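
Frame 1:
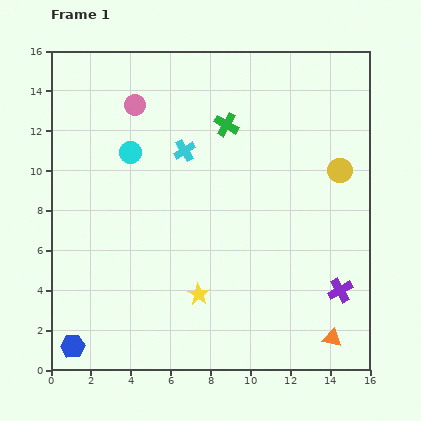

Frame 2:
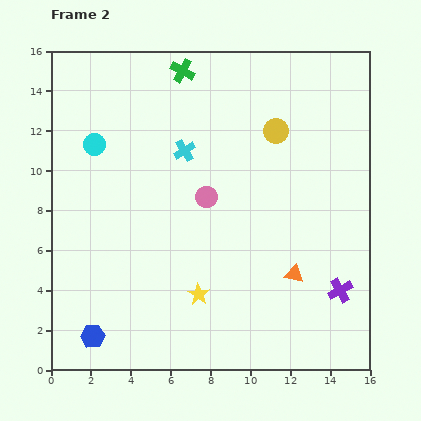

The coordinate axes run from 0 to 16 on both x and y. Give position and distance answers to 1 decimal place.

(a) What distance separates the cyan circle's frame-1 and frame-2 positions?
1.8

The cyan circle moved from (4.0, 10.9) to (2.2, 11.3), a distance of √(1.8² + 0.4²) ≈ 1.8.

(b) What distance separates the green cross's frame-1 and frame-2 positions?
3.5

The green cross moved from (8.8, 12.3) to (6.6, 15.0), a distance of √(2.2² + 2.7²) ≈ 3.5.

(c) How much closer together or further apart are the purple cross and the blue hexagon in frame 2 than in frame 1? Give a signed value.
-1.1

Distance in frame 1: 13.7. Distance in frame 2: 12.6.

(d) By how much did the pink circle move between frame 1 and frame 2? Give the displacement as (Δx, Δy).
(3.6, -4.6)

The pink circle was at (4.2, 13.3) in frame 1 and (7.8, 8.7) in frame 2.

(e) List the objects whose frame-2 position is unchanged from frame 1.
the yellow star, the purple cross, the cyan cross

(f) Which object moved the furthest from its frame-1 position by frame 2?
the pink circle

(moved 5.8; next 3.8)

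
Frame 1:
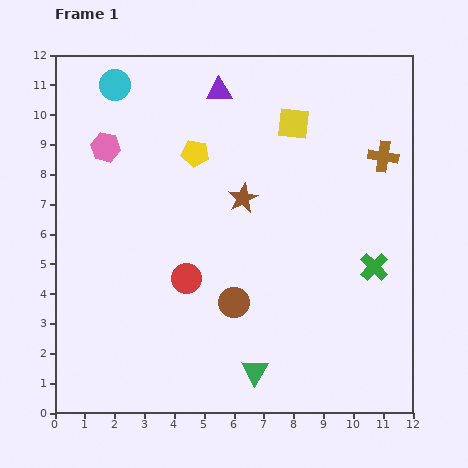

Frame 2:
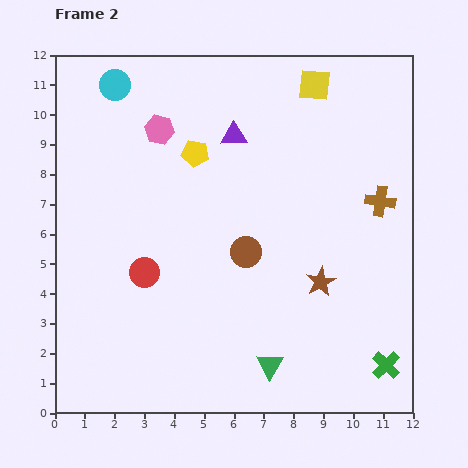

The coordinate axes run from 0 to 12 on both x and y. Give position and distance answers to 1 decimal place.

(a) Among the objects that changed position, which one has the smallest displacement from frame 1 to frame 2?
the green triangle

(moved 0.5)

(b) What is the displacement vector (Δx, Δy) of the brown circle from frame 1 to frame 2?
(0.4, 1.7)

The brown circle was at (6.0, 3.7) in frame 1 and (6.4, 5.4) in frame 2.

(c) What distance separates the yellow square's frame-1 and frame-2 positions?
1.5

The yellow square moved from (8.0, 9.7) to (8.7, 11.0), a distance of √(0.7² + 1.3²) ≈ 1.5.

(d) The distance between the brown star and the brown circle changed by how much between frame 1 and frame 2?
-0.8

Distance in frame 1: 3.5. Distance in frame 2: 2.7.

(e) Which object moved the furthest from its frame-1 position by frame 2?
the brown star

(moved 3.8; next 3.3)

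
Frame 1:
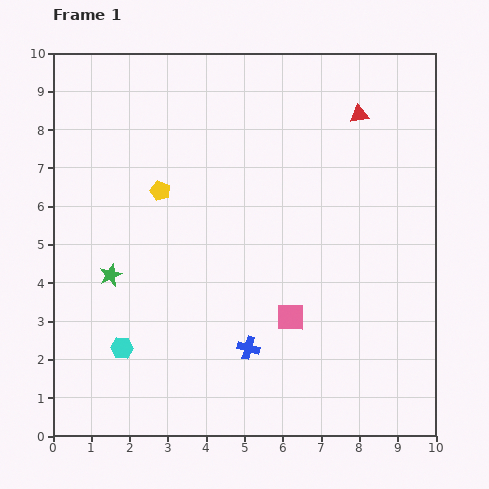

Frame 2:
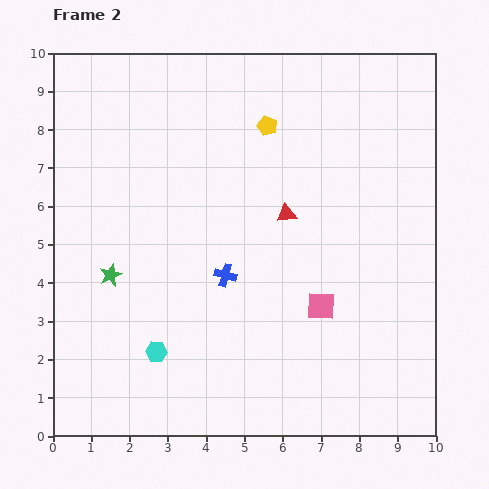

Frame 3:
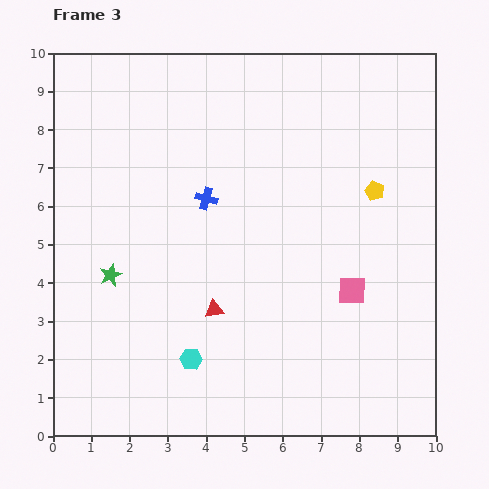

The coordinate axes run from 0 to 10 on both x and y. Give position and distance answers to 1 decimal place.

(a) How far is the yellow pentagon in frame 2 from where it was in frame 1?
3.3

The yellow pentagon moved from (2.8, 6.4) to (5.6, 8.1), a distance of √(2.8² + 1.7²) ≈ 3.3.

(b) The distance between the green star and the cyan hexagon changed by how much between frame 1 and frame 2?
+0.4

Distance in frame 1: 1.9. Distance in frame 2: 2.3.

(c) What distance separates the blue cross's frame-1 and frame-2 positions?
2.0

The blue cross moved from (5.1, 2.3) to (4.5, 4.2), a distance of √(0.6² + 1.9²) ≈ 2.0.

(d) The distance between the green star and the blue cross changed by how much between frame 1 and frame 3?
-0.9

Distance in frame 1: 4.1. Distance in frame 3: 3.2.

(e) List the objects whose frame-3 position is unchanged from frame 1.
the green star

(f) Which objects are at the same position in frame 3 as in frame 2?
the green star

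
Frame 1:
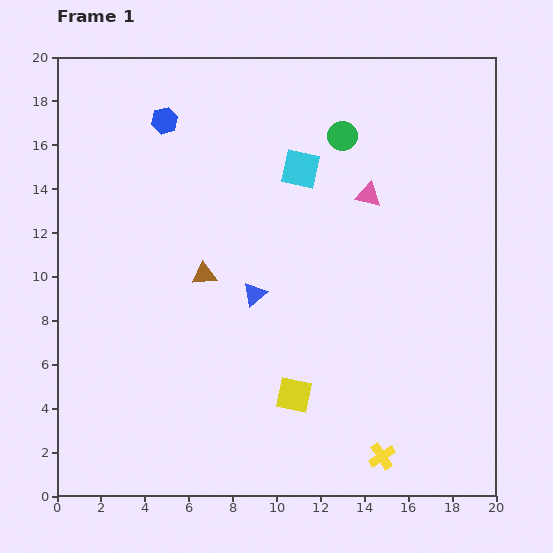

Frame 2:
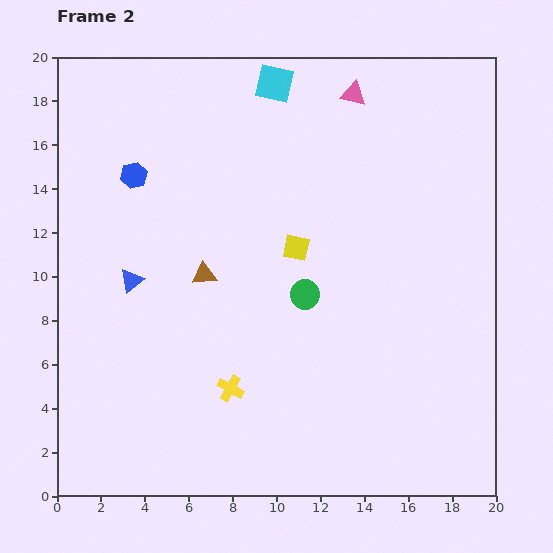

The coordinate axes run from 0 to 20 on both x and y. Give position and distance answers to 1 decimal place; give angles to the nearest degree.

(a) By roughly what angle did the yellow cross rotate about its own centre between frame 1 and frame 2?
27° counter-clockwise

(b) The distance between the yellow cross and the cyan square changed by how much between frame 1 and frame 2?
+0.4

Distance in frame 1: 13.6. Distance in frame 2: 14.0.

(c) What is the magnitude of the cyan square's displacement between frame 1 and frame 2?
4.1

The cyan square moved from (11.1, 14.9) to (9.9, 18.8), a distance of √(1.2² + 3.9²) ≈ 4.1.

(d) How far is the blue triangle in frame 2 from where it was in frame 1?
5.6

The blue triangle moved from (9.0, 9.2) to (3.4, 9.8), a distance of √(5.6² + 0.6²) ≈ 5.6.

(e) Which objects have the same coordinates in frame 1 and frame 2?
the brown triangle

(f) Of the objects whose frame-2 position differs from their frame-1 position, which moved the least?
the blue hexagon

(moved 2.9)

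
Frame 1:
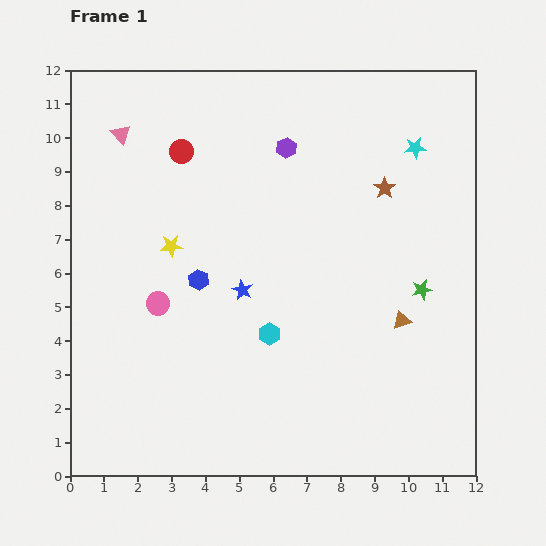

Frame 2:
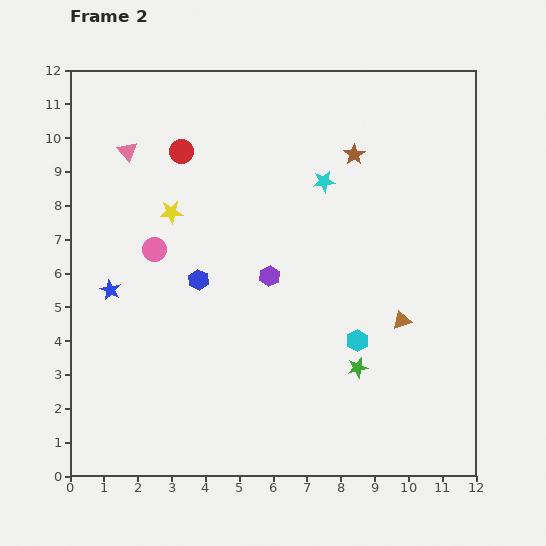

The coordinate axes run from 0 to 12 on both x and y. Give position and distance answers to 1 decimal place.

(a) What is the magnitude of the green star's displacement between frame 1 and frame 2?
3.0

The green star moved from (10.4, 5.5) to (8.5, 3.2), a distance of √(1.9² + 2.3²) ≈ 3.0.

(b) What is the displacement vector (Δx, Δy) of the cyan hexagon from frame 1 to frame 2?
(2.6, -0.2)

The cyan hexagon was at (5.9, 4.2) in frame 1 and (8.5, 4.0) in frame 2.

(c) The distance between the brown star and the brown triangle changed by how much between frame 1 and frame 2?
+1.2

Distance in frame 1: 3.9. Distance in frame 2: 5.1.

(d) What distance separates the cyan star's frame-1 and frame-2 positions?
2.9

The cyan star moved from (10.2, 9.7) to (7.5, 8.7), a distance of √(2.7² + 1.0²) ≈ 2.9.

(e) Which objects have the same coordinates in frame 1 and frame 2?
the blue hexagon, the brown triangle, the red circle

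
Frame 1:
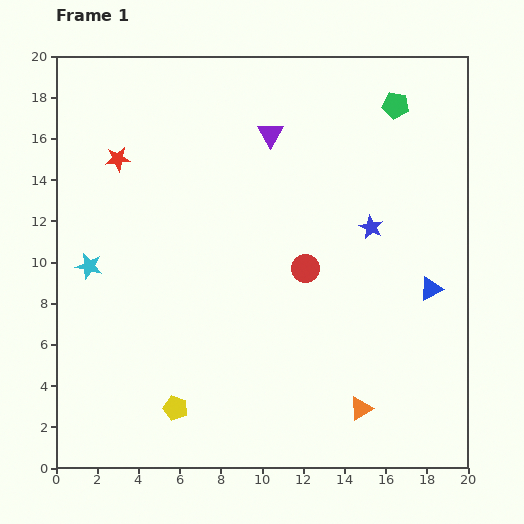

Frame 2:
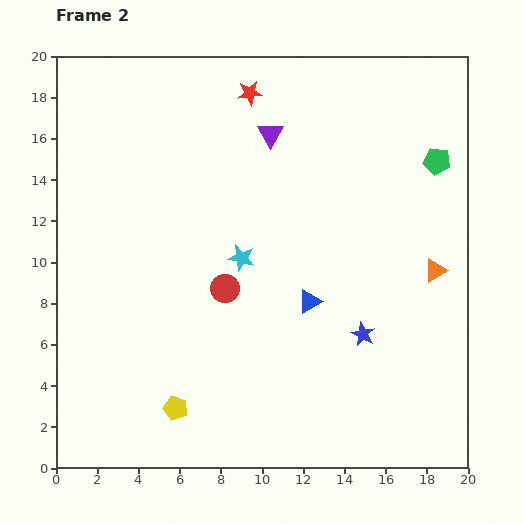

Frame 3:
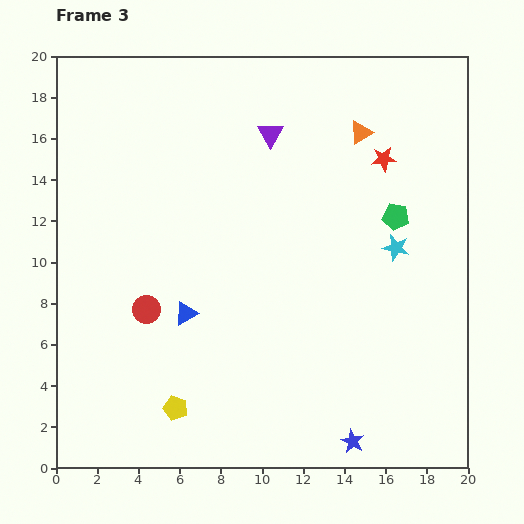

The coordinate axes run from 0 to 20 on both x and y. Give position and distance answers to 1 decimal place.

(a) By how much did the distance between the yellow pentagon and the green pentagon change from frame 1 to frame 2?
-0.7

Distance in frame 1: 18.2. Distance in frame 2: 17.5.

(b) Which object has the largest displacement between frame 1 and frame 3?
the cyan star

(moved 14.9; next 13.4)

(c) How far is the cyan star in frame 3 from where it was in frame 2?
7.5

The cyan star moved from (9.0, 10.2) to (16.5, 10.7), a distance of √(7.5² + 0.5²) ≈ 7.5.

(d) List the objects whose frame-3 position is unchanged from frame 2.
the yellow pentagon, the purple triangle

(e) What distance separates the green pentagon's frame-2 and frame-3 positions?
3.4

The green pentagon moved from (18.5, 14.9) to (16.5, 12.2), a distance of √(2.0² + 2.7²) ≈ 3.4.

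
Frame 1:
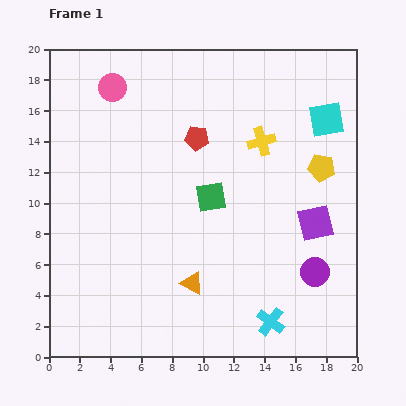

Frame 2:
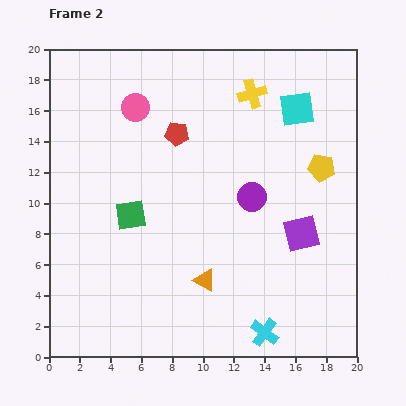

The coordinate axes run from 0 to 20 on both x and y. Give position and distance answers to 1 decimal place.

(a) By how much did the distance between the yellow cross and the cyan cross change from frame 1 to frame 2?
+3.8

Distance in frame 1: 11.7. Distance in frame 2: 15.5.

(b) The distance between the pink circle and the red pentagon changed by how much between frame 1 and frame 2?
-3.2

Distance in frame 1: 6.4. Distance in frame 2: 3.2.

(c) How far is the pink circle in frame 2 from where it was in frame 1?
2.0

The pink circle moved from (4.1, 17.5) to (5.6, 16.2), a distance of √(1.5² + 1.3²) ≈ 2.0.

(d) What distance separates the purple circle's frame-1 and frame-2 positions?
6.4

The purple circle moved from (17.3, 5.5) to (13.2, 10.4), a distance of √(4.1² + 4.9²) ≈ 6.4.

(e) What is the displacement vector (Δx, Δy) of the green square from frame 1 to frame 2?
(-5.2, -1.2)

The green square was at (10.5, 10.4) in frame 1 and (5.3, 9.2) in frame 2.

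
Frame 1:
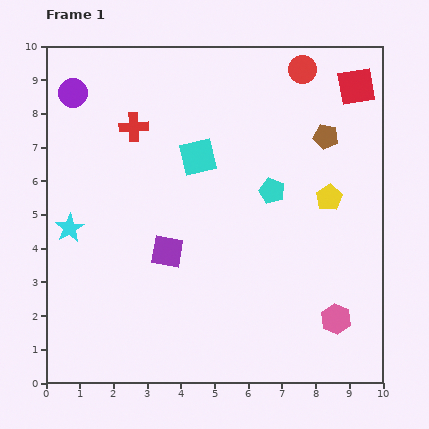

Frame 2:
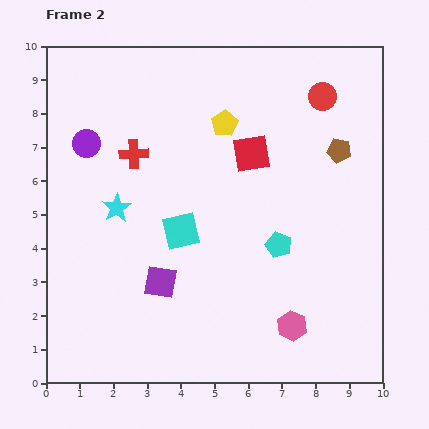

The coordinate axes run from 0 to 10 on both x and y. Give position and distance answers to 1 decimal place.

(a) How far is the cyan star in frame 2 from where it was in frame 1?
1.5

The cyan star moved from (0.7, 4.6) to (2.1, 5.2), a distance of √(1.4² + 0.6²) ≈ 1.5.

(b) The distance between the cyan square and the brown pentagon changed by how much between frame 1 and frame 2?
+1.5

Distance in frame 1: 3.8. Distance in frame 2: 5.3.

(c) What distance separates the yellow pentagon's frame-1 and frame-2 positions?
3.8

The yellow pentagon moved from (8.4, 5.5) to (5.3, 7.7), a distance of √(3.1² + 2.2²) ≈ 3.8.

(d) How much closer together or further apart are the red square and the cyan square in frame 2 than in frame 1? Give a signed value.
-2.0

Distance in frame 1: 5.1. Distance in frame 2: 3.1.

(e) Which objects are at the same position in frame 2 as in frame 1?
none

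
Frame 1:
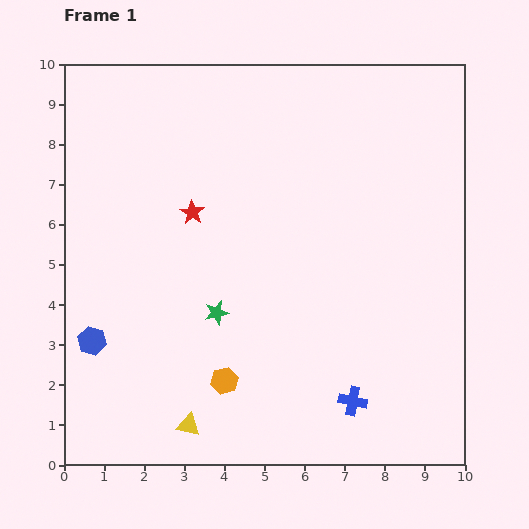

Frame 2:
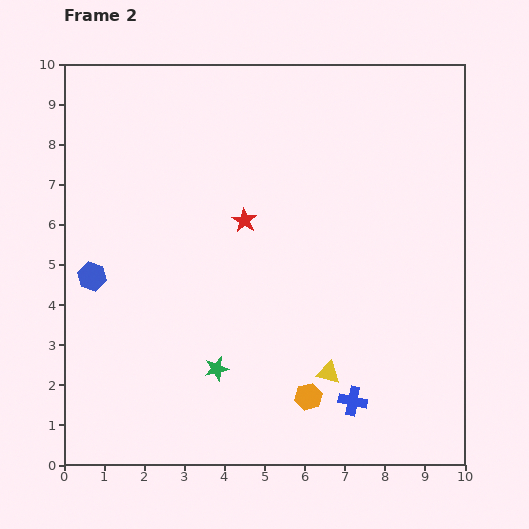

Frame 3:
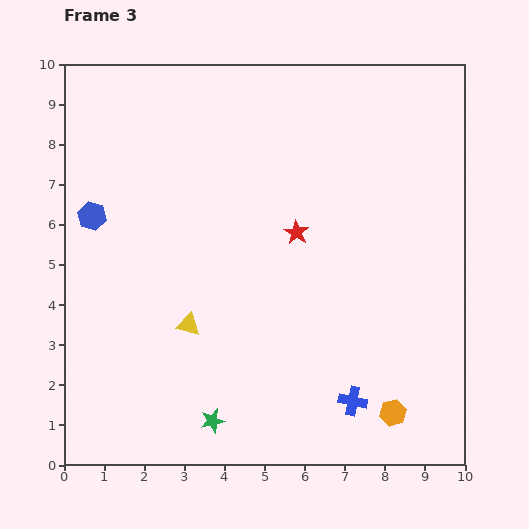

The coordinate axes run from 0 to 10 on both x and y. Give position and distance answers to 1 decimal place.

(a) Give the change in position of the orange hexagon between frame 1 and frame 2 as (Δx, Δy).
(2.1, -0.4)

The orange hexagon was at (4.0, 2.1) in frame 1 and (6.1, 1.7) in frame 2.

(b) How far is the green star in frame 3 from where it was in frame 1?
2.7

The green star moved from (3.8, 3.8) to (3.7, 1.1), a distance of √(0.1² + 2.7²) ≈ 2.7.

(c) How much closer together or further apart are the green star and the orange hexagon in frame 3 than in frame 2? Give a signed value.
+2.1

Distance in frame 2: 2.4. Distance in frame 3: 4.5.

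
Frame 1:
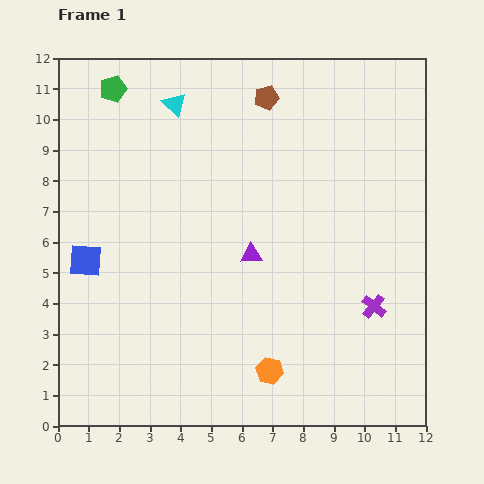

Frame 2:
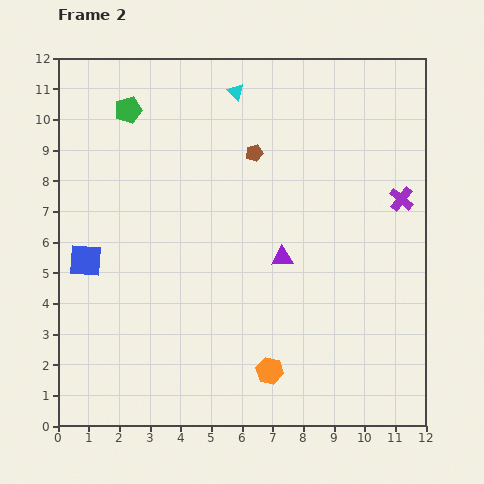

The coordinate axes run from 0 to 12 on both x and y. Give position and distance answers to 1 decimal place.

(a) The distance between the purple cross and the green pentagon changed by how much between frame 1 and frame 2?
-1.7

Distance in frame 1: 11.1. Distance in frame 2: 9.4.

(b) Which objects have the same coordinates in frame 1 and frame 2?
the orange hexagon, the blue square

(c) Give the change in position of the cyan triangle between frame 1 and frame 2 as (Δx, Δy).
(2.0, 0.4)

The cyan triangle was at (3.8, 10.5) in frame 1 and (5.8, 10.9) in frame 2.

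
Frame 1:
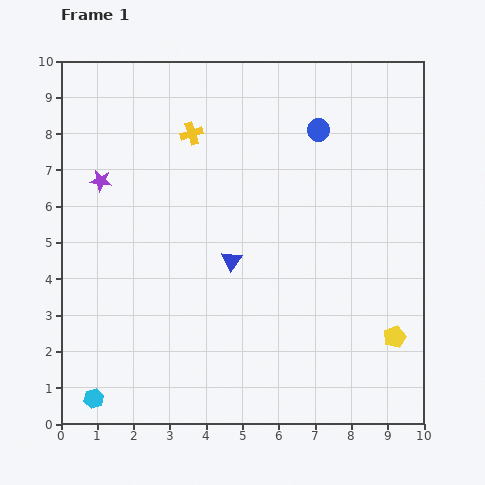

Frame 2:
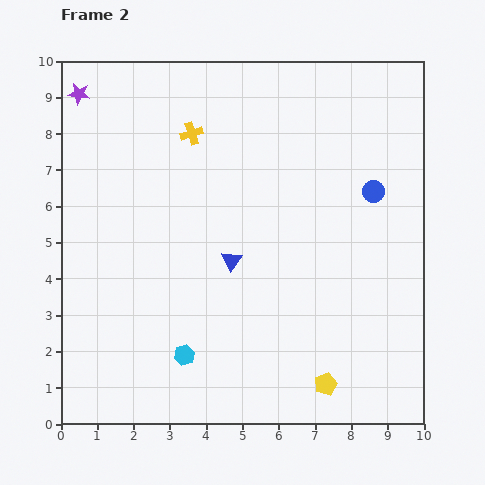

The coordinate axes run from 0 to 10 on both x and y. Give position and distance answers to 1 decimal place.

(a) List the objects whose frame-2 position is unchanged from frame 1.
the yellow cross, the blue triangle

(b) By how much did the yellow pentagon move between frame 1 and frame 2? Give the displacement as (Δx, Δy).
(-1.9, -1.3)

The yellow pentagon was at (9.2, 2.4) in frame 1 and (7.3, 1.1) in frame 2.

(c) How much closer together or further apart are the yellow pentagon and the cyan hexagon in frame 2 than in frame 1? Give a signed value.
-4.5

Distance in frame 1: 8.5. Distance in frame 2: 4.0.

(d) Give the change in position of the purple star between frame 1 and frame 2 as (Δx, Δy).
(-0.6, 2.4)

The purple star was at (1.1, 6.7) in frame 1 and (0.5, 9.1) in frame 2.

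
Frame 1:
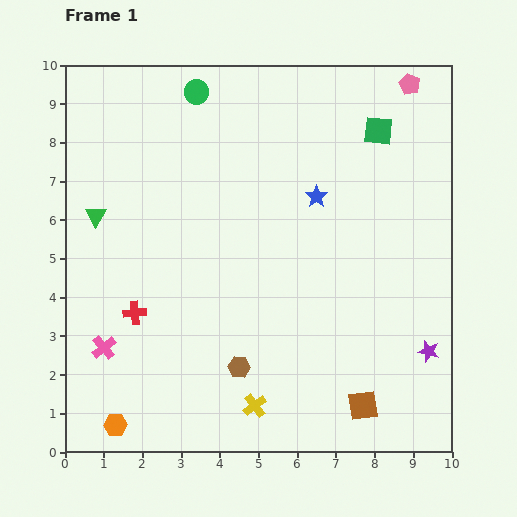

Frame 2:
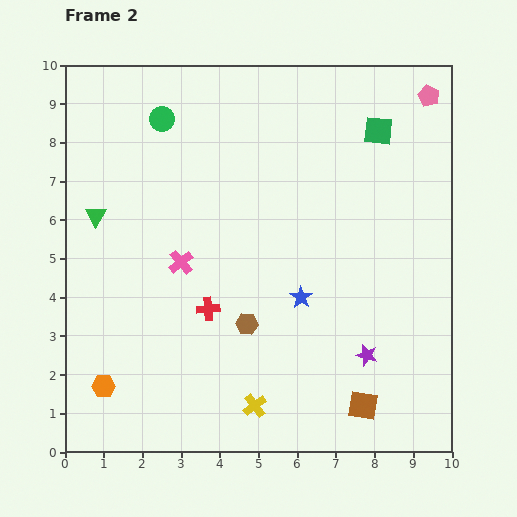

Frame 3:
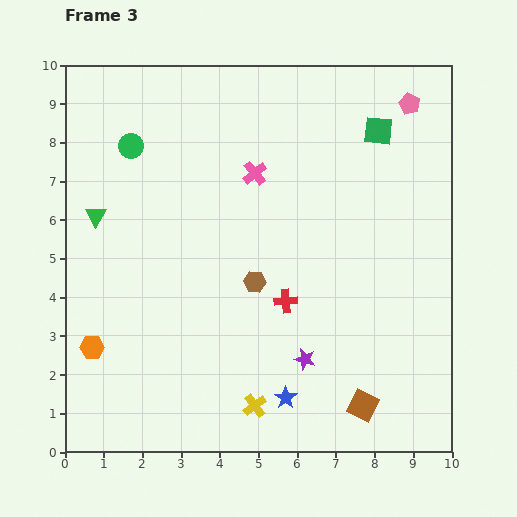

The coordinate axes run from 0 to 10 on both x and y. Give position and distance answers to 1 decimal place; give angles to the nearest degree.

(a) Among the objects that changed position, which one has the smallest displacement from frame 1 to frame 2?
the pink pentagon

(moved 0.6)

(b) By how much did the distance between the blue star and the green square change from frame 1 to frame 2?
+2.4

Distance in frame 1: 2.3. Distance in frame 2: 4.7.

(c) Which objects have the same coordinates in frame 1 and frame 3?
the yellow cross, the green square, the green triangle, the brown square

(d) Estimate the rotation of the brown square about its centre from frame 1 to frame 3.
33° clockwise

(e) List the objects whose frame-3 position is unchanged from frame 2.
the yellow cross, the green square, the green triangle, the brown square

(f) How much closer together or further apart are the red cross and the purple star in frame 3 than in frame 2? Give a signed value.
-2.7

Distance in frame 2: 4.3. Distance in frame 3: 1.6.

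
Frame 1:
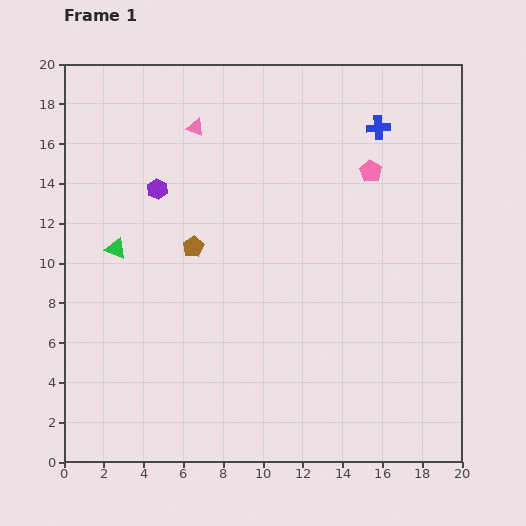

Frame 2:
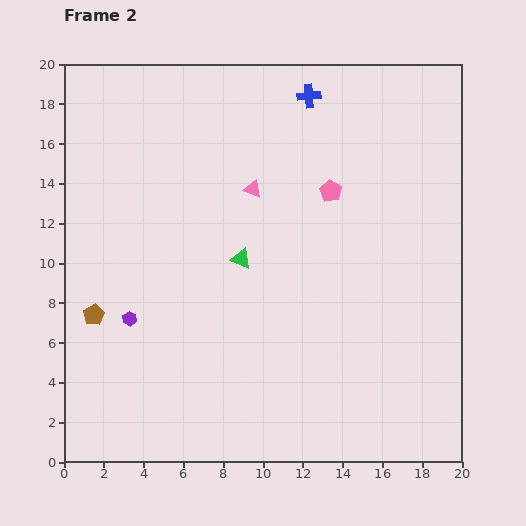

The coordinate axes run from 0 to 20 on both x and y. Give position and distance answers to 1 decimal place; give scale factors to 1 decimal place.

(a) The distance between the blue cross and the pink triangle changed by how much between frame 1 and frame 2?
-3.7

Distance in frame 1: 9.2. Distance in frame 2: 5.5.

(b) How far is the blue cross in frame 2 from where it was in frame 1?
3.8

The blue cross moved from (15.8, 16.8) to (12.3, 18.4), a distance of √(3.5² + 1.6²) ≈ 3.8.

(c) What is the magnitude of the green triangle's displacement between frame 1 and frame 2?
6.3

The green triangle moved from (2.6, 10.7) to (8.9, 10.2), a distance of √(6.3² + 0.5²) ≈ 6.3.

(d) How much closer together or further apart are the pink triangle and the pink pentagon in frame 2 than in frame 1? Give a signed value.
-5.2

Distance in frame 1: 9.1. Distance in frame 2: 3.9.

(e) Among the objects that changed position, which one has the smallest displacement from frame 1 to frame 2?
the pink pentagon

(moved 2.2)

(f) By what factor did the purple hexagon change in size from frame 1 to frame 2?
0.7×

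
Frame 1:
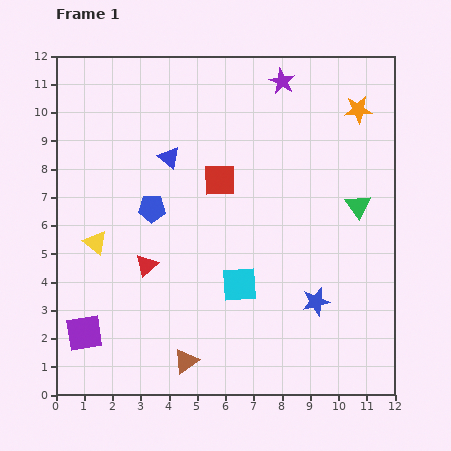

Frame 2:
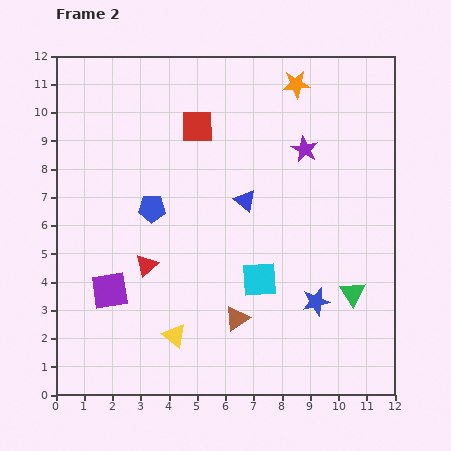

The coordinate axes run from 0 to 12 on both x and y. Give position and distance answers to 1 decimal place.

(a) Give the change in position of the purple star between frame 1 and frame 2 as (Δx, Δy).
(0.8, -2.4)

The purple star was at (8.0, 11.1) in frame 1 and (8.8, 8.7) in frame 2.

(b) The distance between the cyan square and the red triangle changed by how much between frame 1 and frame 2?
+0.6

Distance in frame 1: 3.4. Distance in frame 2: 4.0.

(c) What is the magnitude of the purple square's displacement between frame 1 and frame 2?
1.7

The purple square moved from (1.0, 2.2) to (1.9, 3.7), a distance of √(0.9² + 1.5²) ≈ 1.7.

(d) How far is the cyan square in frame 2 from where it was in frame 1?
0.7

The cyan square moved from (6.5, 3.9) to (7.2, 4.1), a distance of √(0.7² + 0.2²) ≈ 0.7.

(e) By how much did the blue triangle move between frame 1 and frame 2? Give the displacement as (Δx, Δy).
(2.7, -1.5)

The blue triangle was at (4.0, 8.4) in frame 1 and (6.7, 6.9) in frame 2.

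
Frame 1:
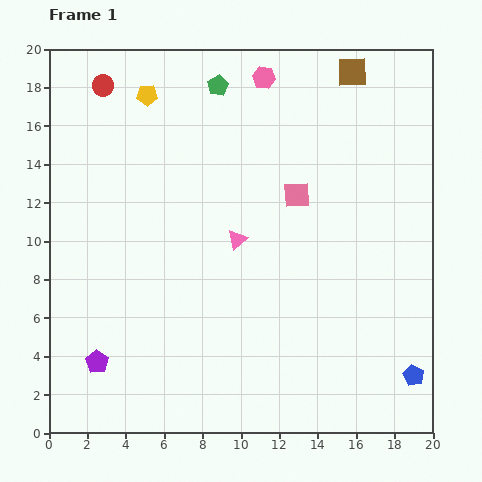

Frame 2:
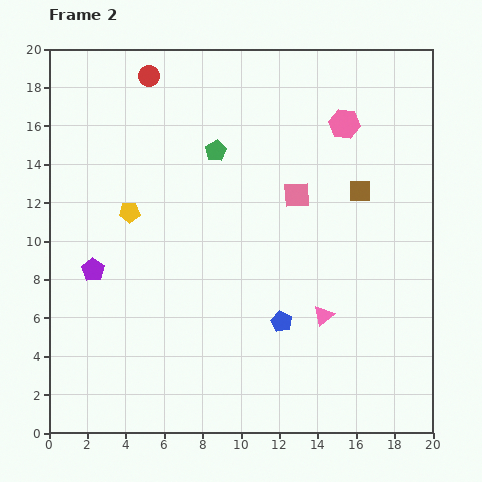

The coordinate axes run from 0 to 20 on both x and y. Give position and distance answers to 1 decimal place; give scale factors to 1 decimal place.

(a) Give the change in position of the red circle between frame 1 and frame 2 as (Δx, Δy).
(2.4, 0.5)

The red circle was at (2.8, 18.1) in frame 1 and (5.2, 18.6) in frame 2.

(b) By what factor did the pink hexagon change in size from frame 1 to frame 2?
1.3×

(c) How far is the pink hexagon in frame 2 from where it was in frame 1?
4.8

The pink hexagon moved from (11.2, 18.5) to (15.4, 16.1), a distance of √(4.2² + 2.4²) ≈ 4.8.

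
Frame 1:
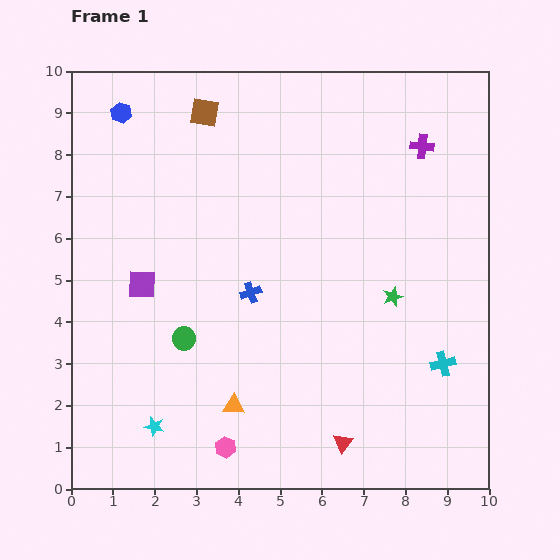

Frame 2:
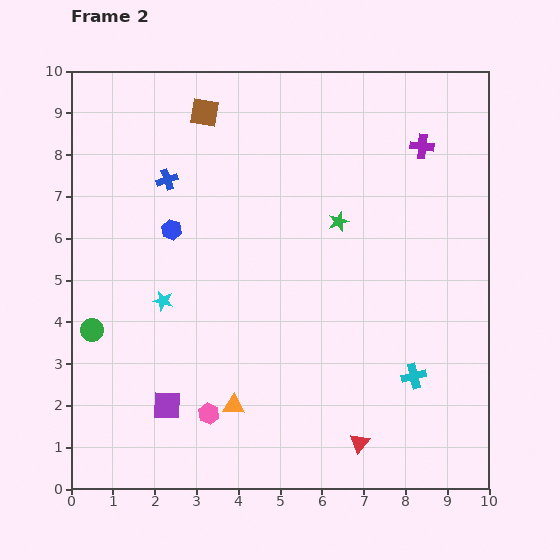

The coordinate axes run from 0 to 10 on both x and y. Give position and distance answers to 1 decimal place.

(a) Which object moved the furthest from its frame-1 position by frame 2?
the blue cross

(moved 3.4; next 3.0)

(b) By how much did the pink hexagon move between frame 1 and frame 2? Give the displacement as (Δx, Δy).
(-0.4, 0.8)

The pink hexagon was at (3.7, 1.0) in frame 1 and (3.3, 1.8) in frame 2.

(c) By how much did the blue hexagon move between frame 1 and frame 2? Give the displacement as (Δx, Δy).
(1.2, -2.8)

The blue hexagon was at (1.2, 9.0) in frame 1 and (2.4, 6.2) in frame 2.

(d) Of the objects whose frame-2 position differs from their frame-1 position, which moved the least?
the red triangle

(moved 0.4)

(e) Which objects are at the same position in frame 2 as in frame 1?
the orange triangle, the purple cross, the brown square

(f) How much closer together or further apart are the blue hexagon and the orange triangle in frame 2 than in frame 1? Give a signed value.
-3.0

Distance in frame 1: 7.5. Distance in frame 2: 4.5.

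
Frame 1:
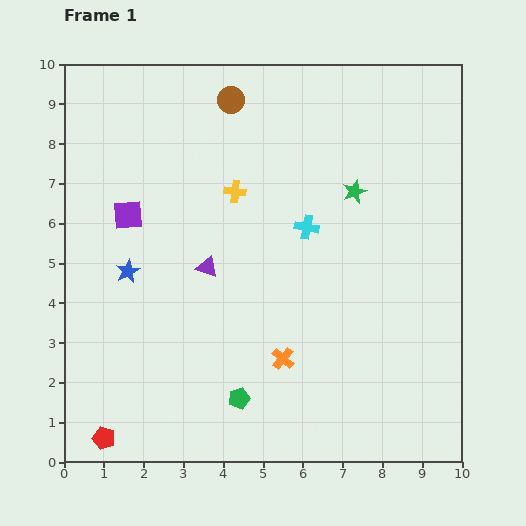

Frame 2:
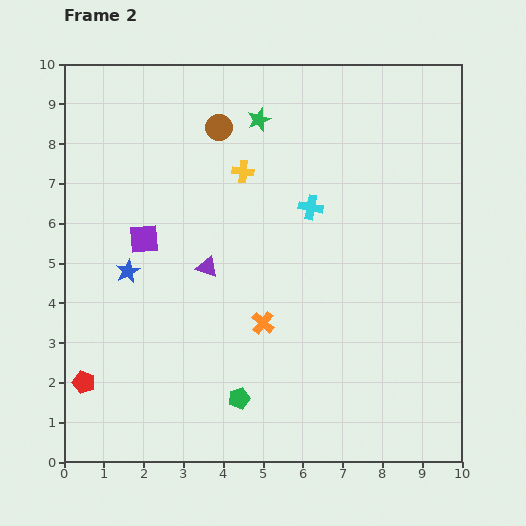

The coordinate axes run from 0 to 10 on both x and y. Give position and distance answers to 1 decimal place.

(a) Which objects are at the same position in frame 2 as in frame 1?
the purple triangle, the green pentagon, the blue star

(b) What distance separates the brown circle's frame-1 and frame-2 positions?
0.8

The brown circle moved from (4.2, 9.1) to (3.9, 8.4), a distance of √(0.3² + 0.7²) ≈ 0.8.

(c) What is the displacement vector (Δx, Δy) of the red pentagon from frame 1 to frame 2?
(-0.5, 1.4)

The red pentagon was at (1.0, 0.6) in frame 1 and (0.5, 2.0) in frame 2.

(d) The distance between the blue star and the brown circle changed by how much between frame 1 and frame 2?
-0.7

Distance in frame 1: 5.0. Distance in frame 2: 4.3.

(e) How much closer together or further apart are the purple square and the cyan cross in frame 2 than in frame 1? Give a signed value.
-0.2

Distance in frame 1: 4.5. Distance in frame 2: 4.3.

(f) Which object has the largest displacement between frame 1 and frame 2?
the green star

(moved 3.0; next 1.5)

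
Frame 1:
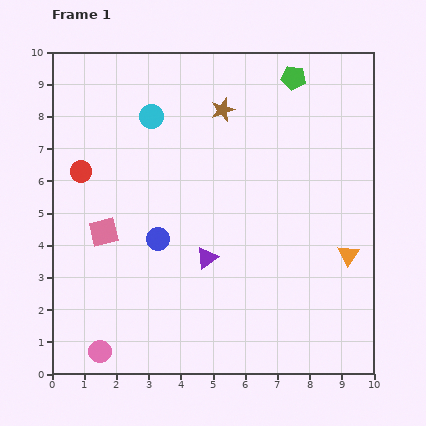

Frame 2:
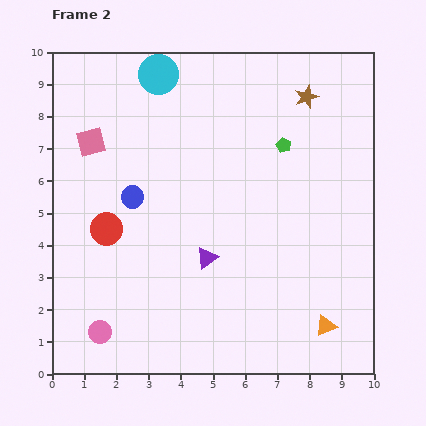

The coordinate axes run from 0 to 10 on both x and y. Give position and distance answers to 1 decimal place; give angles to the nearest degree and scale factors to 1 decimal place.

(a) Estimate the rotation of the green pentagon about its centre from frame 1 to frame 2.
16° clockwise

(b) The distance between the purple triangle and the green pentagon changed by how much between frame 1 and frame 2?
-2.0

Distance in frame 1: 6.2. Distance in frame 2: 4.2.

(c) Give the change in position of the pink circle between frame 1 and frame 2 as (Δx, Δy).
(0.0, 0.6)

The pink circle was at (1.5, 0.7) in frame 1 and (1.5, 1.3) in frame 2.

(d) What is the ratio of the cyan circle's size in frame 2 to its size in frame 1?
1.7×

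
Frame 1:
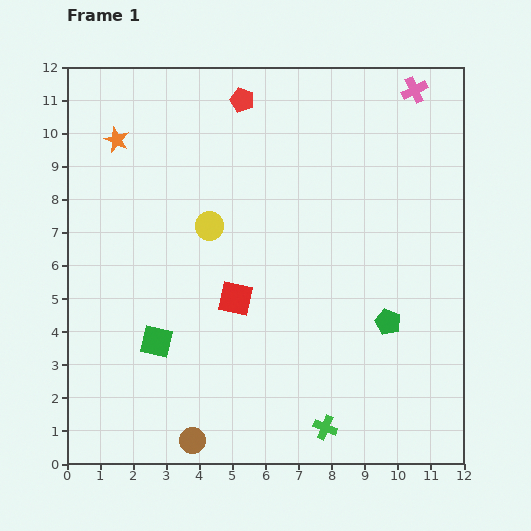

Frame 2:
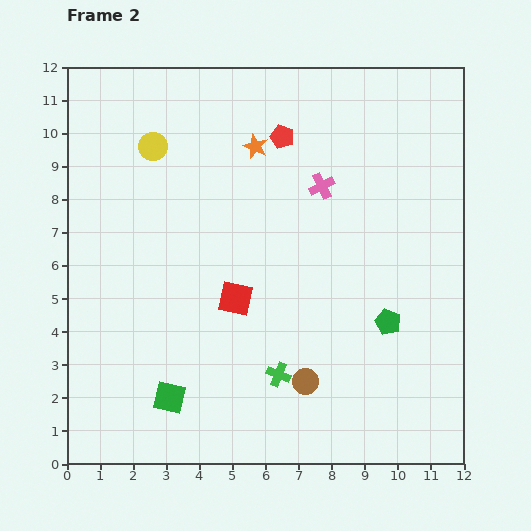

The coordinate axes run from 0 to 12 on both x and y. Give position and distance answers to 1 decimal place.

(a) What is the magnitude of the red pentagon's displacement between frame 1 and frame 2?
1.6

The red pentagon moved from (5.3, 11.0) to (6.5, 9.9), a distance of √(1.2² + 1.1²) ≈ 1.6.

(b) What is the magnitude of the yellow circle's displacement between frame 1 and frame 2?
2.9

The yellow circle moved from (4.3, 7.2) to (2.6, 9.6), a distance of √(1.7² + 2.4²) ≈ 2.9.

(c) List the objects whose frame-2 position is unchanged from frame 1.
the red square, the green pentagon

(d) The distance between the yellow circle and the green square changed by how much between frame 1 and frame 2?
+3.8

Distance in frame 1: 3.8. Distance in frame 2: 7.6.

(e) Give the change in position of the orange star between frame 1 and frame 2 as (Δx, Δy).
(4.2, -0.2)

The orange star was at (1.5, 9.8) in frame 1 and (5.7, 9.6) in frame 2.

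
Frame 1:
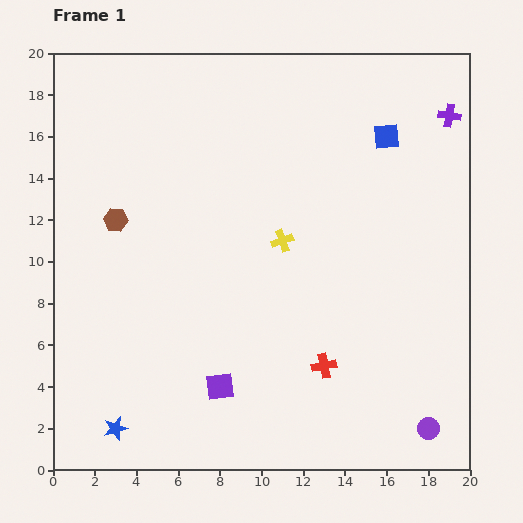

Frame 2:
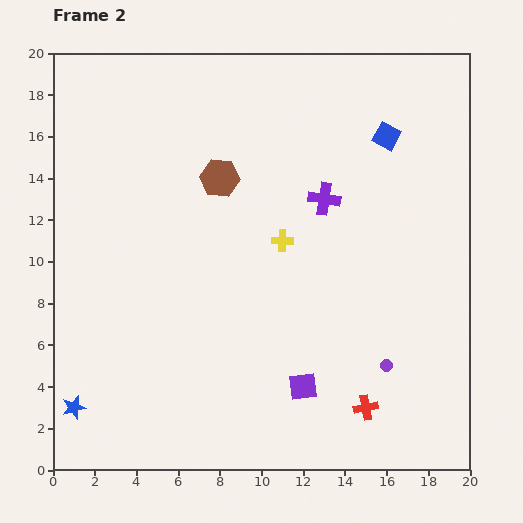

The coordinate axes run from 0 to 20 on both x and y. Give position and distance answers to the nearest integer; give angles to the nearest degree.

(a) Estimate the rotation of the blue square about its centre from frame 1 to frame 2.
34° clockwise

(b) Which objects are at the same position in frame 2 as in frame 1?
the blue square, the yellow cross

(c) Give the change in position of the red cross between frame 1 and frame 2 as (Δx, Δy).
(2, -2)

The red cross was at (13, 5) in frame 1 and (15, 3) in frame 2.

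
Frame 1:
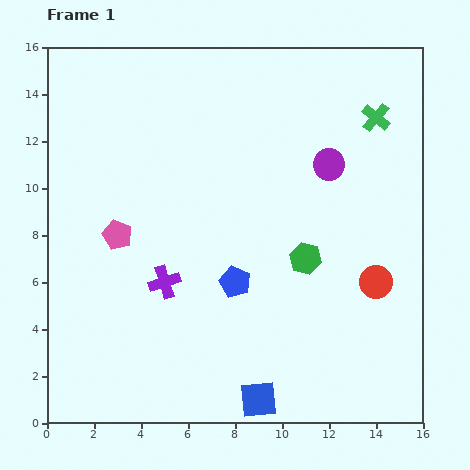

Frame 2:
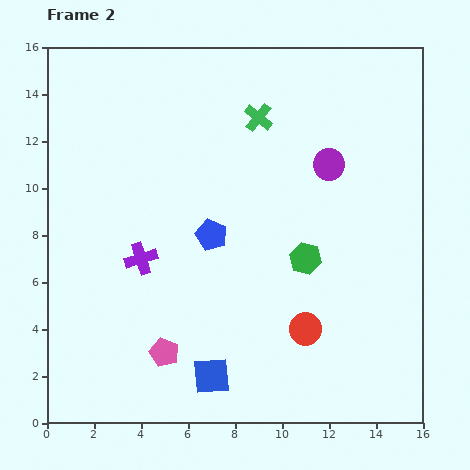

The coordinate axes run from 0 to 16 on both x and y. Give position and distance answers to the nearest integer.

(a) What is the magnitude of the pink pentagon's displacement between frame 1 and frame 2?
5

The pink pentagon moved from (3, 8) to (5, 3), a distance of √(2² + 5²) ≈ 5.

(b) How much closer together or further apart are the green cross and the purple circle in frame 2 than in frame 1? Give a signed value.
+1

Distance in frame 1: 3. Distance in frame 2: 4.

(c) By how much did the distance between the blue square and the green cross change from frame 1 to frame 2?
-2

Distance in frame 1: 13. Distance in frame 2: 11.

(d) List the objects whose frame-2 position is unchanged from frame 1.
the purple circle, the green hexagon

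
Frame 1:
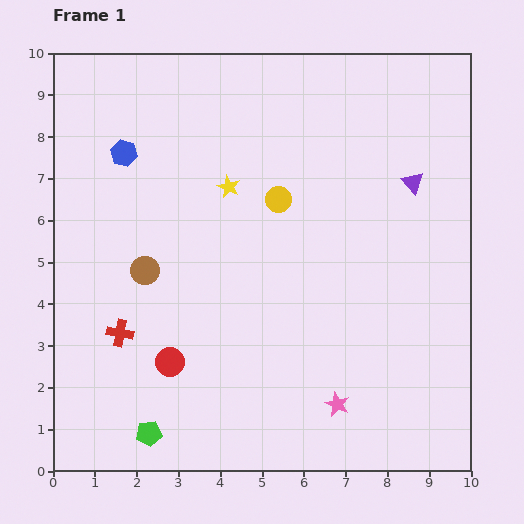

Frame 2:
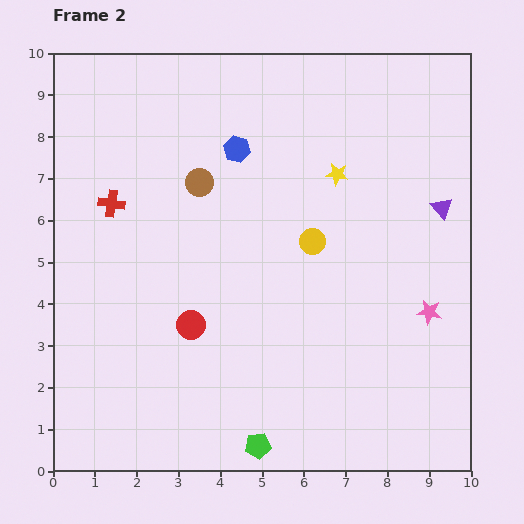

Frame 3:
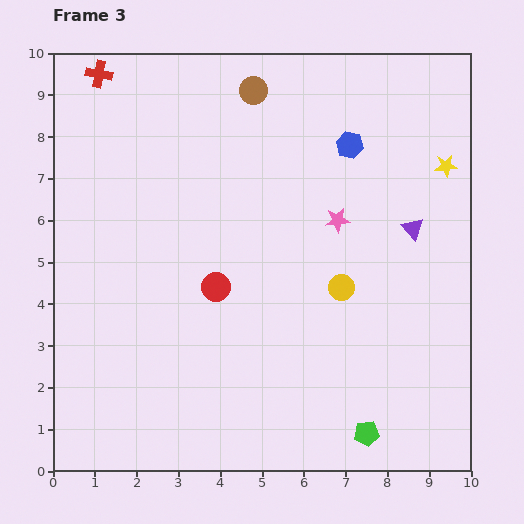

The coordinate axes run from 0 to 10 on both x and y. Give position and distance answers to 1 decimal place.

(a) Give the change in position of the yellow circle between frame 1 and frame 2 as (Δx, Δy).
(0.8, -1.0)

The yellow circle was at (5.4, 6.5) in frame 1 and (6.2, 5.5) in frame 2.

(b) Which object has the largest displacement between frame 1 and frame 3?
the red cross

(moved 6.2; next 5.4)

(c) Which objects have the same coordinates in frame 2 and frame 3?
none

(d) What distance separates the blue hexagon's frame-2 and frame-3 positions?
2.7

The blue hexagon moved from (4.4, 7.7) to (7.1, 7.8), a distance of √(2.7² + 0.1²) ≈ 2.7.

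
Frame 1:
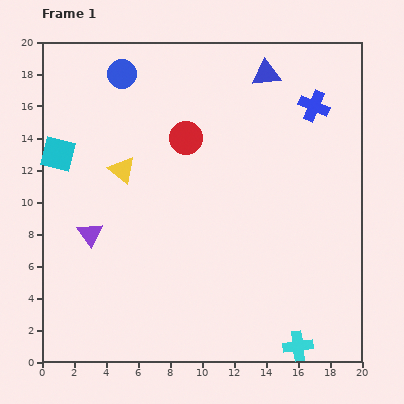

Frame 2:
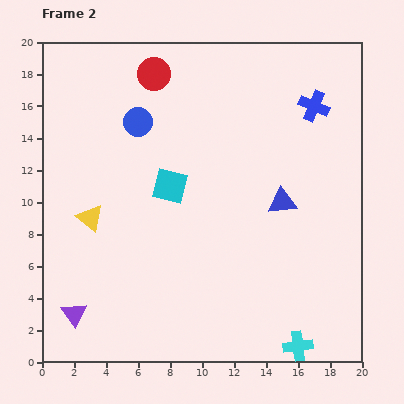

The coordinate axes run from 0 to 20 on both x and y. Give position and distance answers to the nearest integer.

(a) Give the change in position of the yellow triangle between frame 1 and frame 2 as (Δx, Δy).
(-2, -3)

The yellow triangle was at (5, 12) in frame 1 and (3, 9) in frame 2.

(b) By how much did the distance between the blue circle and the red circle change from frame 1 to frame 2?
-3

Distance in frame 1: 6. Distance in frame 2: 3.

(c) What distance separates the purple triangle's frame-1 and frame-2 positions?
5

The purple triangle moved from (3, 8) to (2, 3), a distance of √(1² + 5²) ≈ 5.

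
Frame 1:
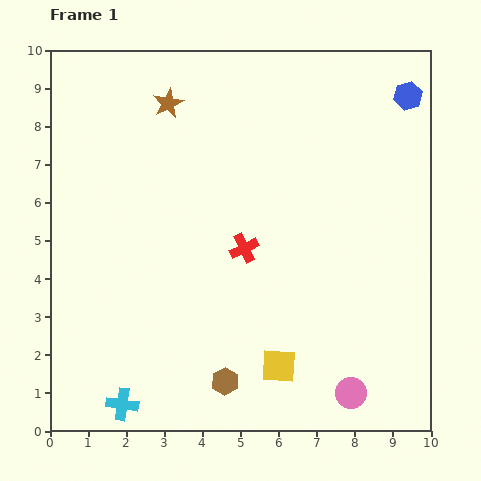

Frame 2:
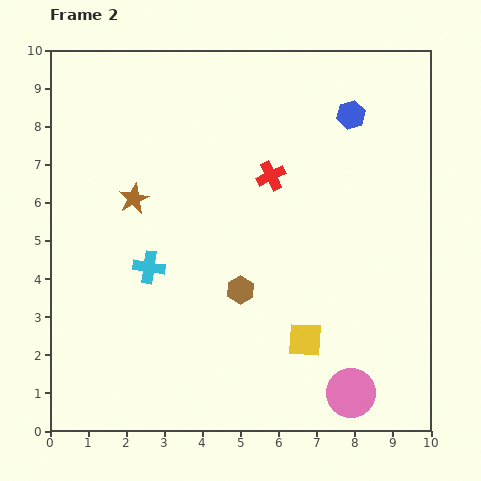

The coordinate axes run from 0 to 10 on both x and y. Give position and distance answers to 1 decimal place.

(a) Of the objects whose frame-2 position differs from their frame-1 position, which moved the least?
the yellow square

(moved 1.0)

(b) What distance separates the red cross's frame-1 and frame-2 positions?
2.0

The red cross moved from (5.1, 4.8) to (5.8, 6.7), a distance of √(0.7² + 1.9²) ≈ 2.0.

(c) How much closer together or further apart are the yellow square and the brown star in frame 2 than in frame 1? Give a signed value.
-1.7

Distance in frame 1: 7.5. Distance in frame 2: 5.8.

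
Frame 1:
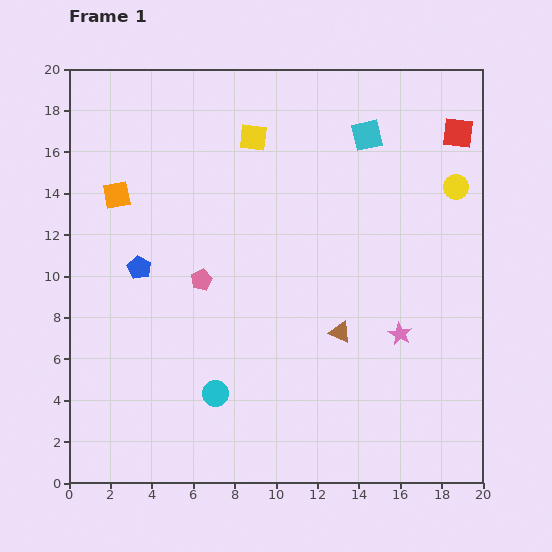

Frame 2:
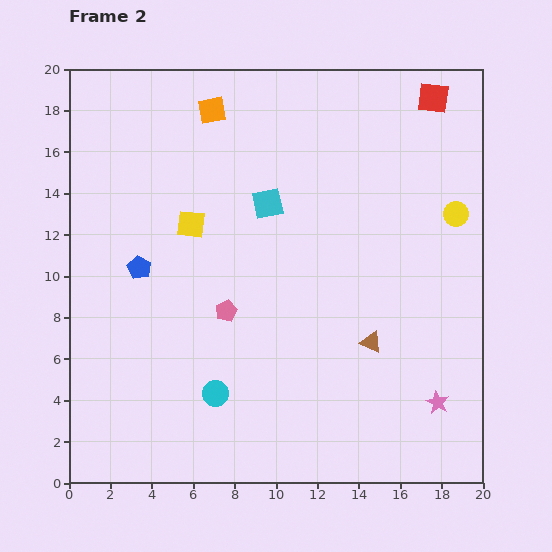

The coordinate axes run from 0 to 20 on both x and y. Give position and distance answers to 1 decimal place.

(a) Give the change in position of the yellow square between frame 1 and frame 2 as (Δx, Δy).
(-3.0, -4.2)

The yellow square was at (8.9, 16.7) in frame 1 and (5.9, 12.5) in frame 2.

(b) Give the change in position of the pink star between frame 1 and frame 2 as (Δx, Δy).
(1.8, -3.3)

The pink star was at (16.0, 7.2) in frame 1 and (17.8, 3.9) in frame 2.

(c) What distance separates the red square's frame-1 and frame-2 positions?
2.1

The red square moved from (18.8, 16.9) to (17.6, 18.6), a distance of √(1.2² + 1.7²) ≈ 2.1.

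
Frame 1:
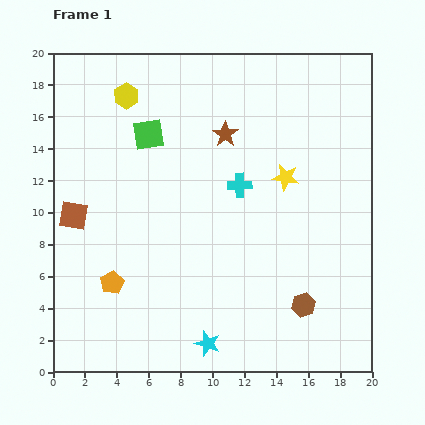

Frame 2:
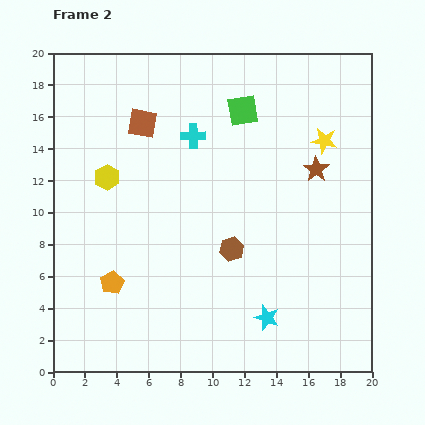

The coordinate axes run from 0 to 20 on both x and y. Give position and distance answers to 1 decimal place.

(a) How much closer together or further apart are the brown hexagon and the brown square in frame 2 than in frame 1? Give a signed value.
-5.8

Distance in frame 1: 15.5. Distance in frame 2: 9.7.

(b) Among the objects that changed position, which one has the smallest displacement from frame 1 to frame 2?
the yellow star

(moved 3.3)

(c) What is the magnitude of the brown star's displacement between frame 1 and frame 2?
6.1

The brown star moved from (10.8, 14.9) to (16.5, 12.7), a distance of √(5.7² + 2.2²) ≈ 6.1.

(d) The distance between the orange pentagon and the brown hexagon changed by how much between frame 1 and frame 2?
-4.3

Distance in frame 1: 12.1. Distance in frame 2: 7.8.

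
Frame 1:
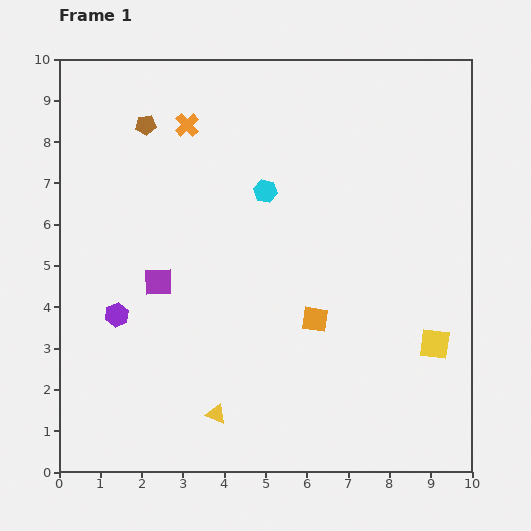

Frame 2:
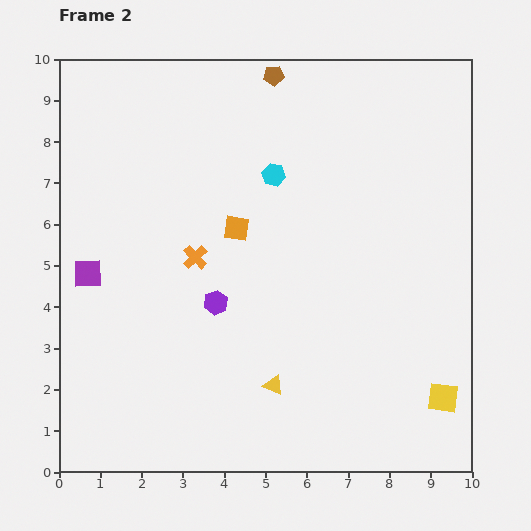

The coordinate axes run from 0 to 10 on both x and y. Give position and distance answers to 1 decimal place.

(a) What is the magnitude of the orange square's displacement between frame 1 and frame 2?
2.9

The orange square moved from (6.2, 3.7) to (4.3, 5.9), a distance of √(1.9² + 2.2²) ≈ 2.9.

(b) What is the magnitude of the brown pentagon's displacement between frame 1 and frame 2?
3.3

The brown pentagon moved from (2.1, 8.4) to (5.2, 9.6), a distance of √(3.1² + 1.2²) ≈ 3.3.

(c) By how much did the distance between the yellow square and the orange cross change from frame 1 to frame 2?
-1.1

Distance in frame 1: 8.0. Distance in frame 2: 6.9.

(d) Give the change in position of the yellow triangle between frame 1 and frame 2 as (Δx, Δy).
(1.4, 0.7)

The yellow triangle was at (3.8, 1.4) in frame 1 and (5.2, 2.1) in frame 2.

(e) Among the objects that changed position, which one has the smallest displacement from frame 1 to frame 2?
the cyan hexagon

(moved 0.4)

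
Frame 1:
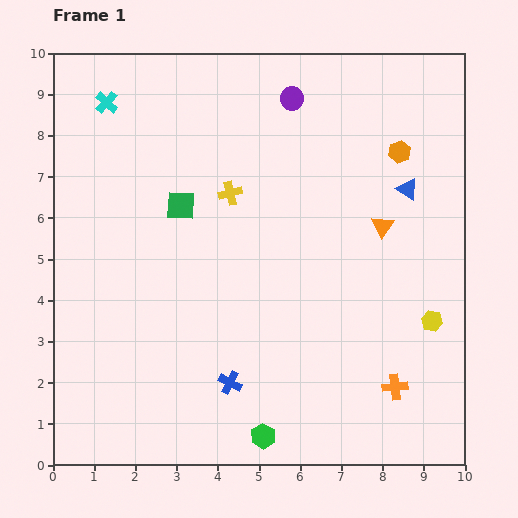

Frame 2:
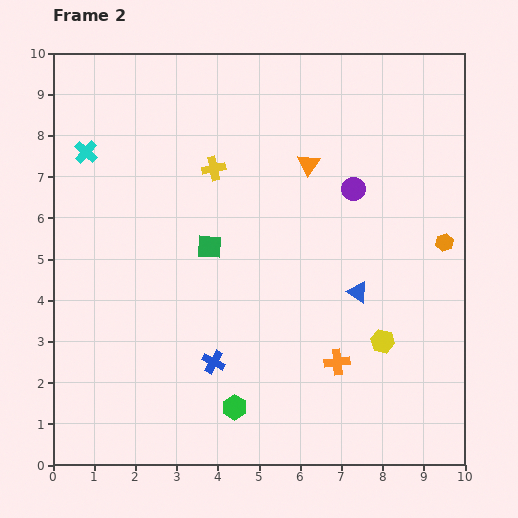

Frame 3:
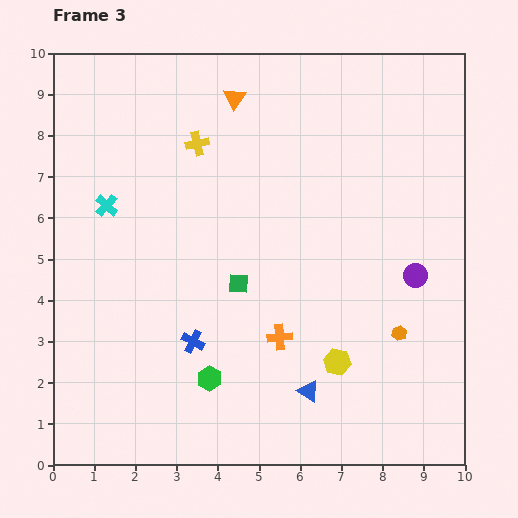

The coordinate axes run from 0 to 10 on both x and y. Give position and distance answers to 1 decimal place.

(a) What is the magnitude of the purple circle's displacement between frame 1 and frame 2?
2.7

The purple circle moved from (5.8, 8.9) to (7.3, 6.7), a distance of √(1.5² + 2.2²) ≈ 2.7.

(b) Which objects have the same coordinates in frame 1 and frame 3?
none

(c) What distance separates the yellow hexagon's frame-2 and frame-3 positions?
1.2

The yellow hexagon moved from (8.0, 3.0) to (6.9, 2.5), a distance of √(1.1² + 0.5²) ≈ 1.2.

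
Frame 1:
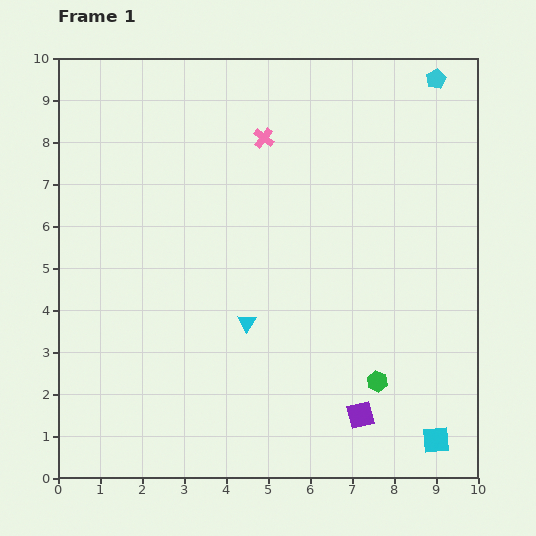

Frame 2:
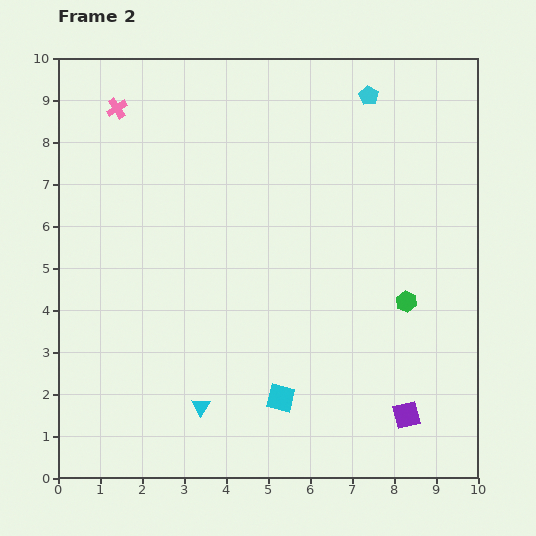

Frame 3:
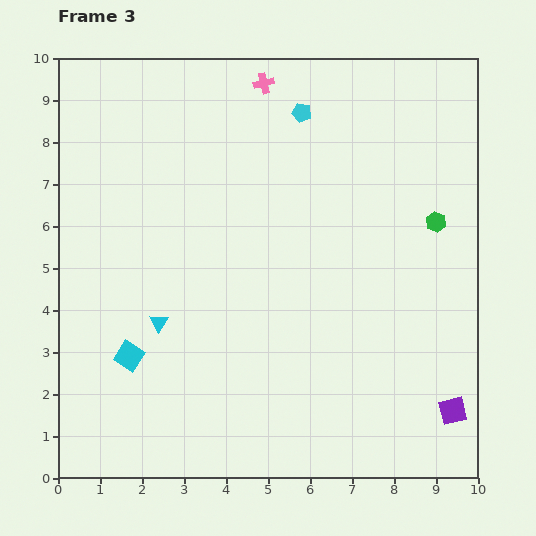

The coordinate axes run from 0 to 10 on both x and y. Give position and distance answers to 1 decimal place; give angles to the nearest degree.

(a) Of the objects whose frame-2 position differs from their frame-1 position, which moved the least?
the purple square

(moved 1.1)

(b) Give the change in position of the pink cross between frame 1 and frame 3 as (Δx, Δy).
(0.0, 1.3)

The pink cross was at (4.9, 8.1) in frame 1 and (4.9, 9.4) in frame 3.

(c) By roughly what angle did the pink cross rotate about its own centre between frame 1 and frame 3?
37° clockwise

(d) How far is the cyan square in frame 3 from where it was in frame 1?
7.6

The cyan square moved from (9.0, 0.9) to (1.7, 2.9), a distance of √(7.3² + 2.0²) ≈ 7.6.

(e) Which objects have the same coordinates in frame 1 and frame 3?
none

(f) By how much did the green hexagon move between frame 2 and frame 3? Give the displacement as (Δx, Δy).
(0.7, 1.9)

The green hexagon was at (8.3, 4.2) in frame 2 and (9.0, 6.1) in frame 3.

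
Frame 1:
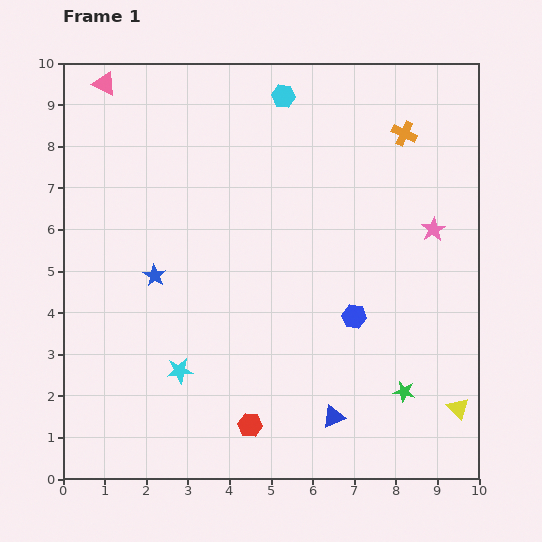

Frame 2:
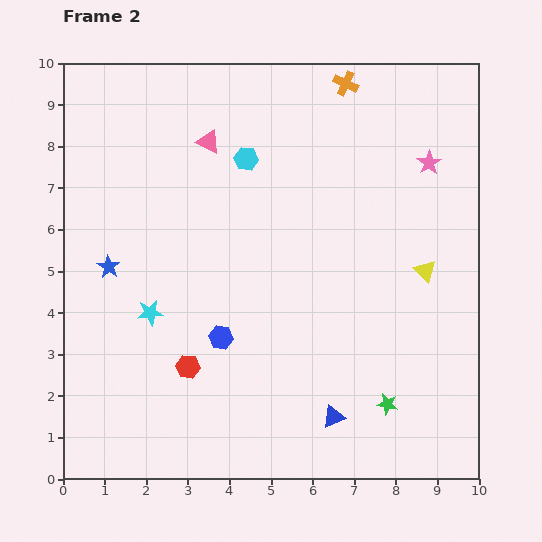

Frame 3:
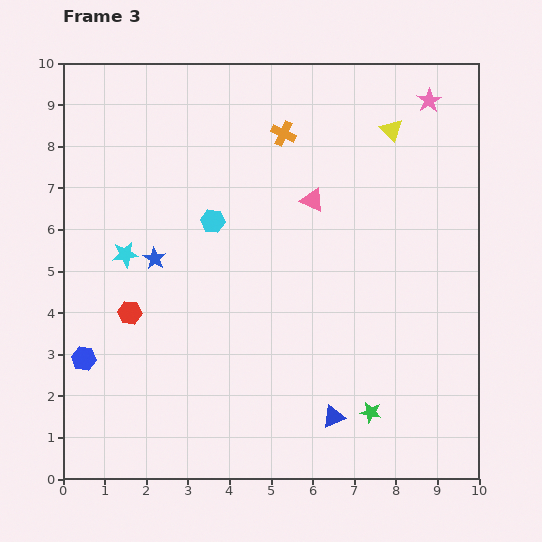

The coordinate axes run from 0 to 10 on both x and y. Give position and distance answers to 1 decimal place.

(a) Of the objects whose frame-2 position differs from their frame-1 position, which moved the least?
the green star

(moved 0.5)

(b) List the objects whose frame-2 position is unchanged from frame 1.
the blue triangle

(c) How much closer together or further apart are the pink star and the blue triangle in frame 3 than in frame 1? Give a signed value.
+2.8

Distance in frame 1: 5.1. Distance in frame 3: 7.9.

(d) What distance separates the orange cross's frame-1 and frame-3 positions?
2.9

The orange cross moved from (8.2, 8.3) to (5.3, 8.3), a distance of √(2.9² + 0.0²) ≈ 2.9.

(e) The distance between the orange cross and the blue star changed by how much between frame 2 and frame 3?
-2.9

Distance in frame 2: 7.2. Distance in frame 3: 4.3.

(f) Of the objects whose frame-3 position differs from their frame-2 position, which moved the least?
the green star

(moved 0.4)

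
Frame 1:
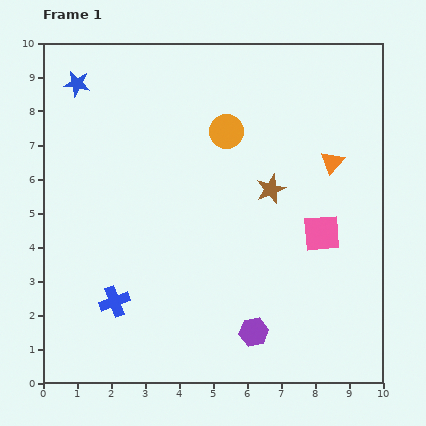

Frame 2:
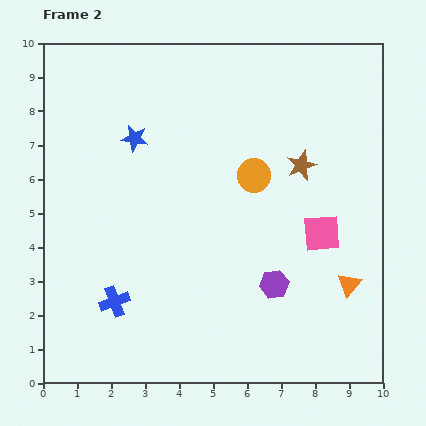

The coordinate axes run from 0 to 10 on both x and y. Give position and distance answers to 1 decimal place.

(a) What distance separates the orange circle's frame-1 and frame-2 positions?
1.5

The orange circle moved from (5.4, 7.4) to (6.2, 6.1), a distance of √(0.8² + 1.3²) ≈ 1.5.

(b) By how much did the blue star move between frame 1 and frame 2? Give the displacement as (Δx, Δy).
(1.7, -1.6)

The blue star was at (1.0, 8.8) in frame 1 and (2.7, 7.2) in frame 2.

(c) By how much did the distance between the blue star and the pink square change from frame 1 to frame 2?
-2.2

Distance in frame 1: 8.4. Distance in frame 2: 6.2.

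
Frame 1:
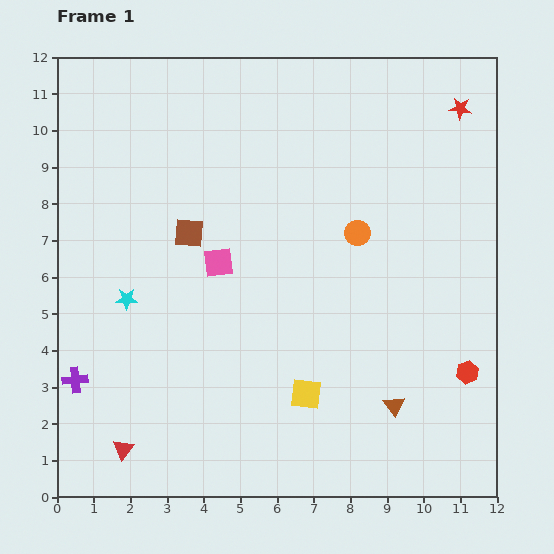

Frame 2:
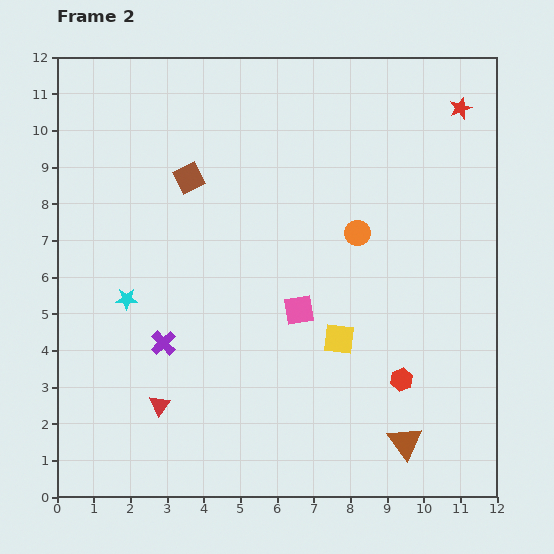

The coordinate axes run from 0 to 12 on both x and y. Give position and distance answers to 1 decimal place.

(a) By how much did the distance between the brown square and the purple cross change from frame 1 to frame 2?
-0.5

Distance in frame 1: 5.1. Distance in frame 2: 4.6.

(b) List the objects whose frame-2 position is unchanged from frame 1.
the cyan star, the orange circle, the red star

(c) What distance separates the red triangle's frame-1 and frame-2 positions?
1.6

The red triangle moved from (1.8, 1.3) to (2.8, 2.5), a distance of √(1.0² + 1.2²) ≈ 1.6.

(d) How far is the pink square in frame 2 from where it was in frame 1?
2.6

The pink square moved from (4.4, 6.4) to (6.6, 5.1), a distance of √(2.2² + 1.3²) ≈ 2.6.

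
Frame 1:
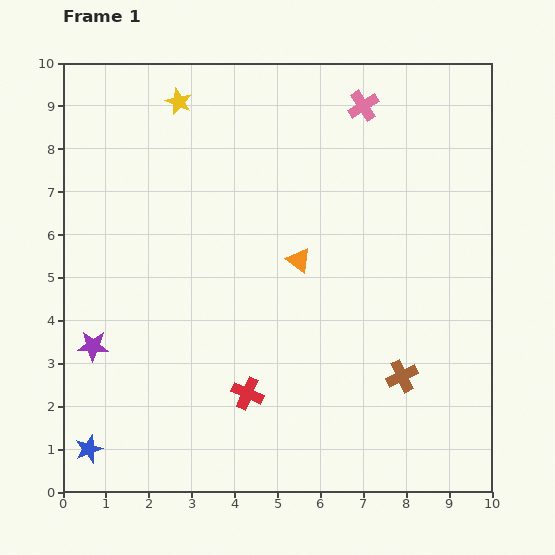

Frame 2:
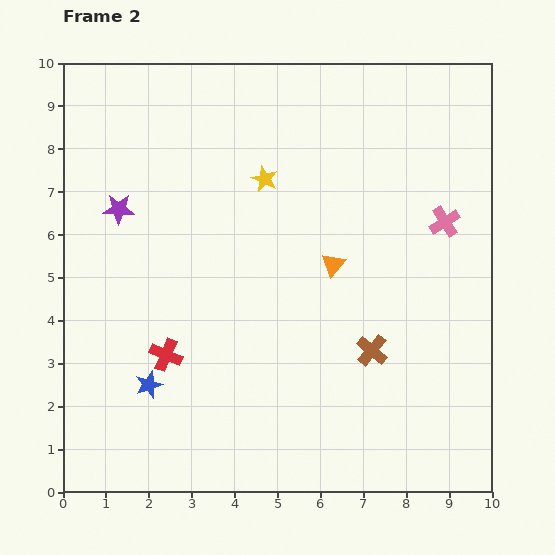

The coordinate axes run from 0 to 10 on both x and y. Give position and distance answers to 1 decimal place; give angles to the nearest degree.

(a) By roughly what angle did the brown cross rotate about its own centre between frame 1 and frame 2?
25° counter-clockwise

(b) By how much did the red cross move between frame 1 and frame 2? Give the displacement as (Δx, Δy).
(-1.9, 0.9)

The red cross was at (4.3, 2.3) in frame 1 and (2.4, 3.2) in frame 2.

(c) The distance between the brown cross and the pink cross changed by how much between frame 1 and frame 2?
-3.0

Distance in frame 1: 6.4. Distance in frame 2: 3.4.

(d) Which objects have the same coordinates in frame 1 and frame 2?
none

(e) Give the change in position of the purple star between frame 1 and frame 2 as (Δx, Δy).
(0.6, 3.2)

The purple star was at (0.7, 3.4) in frame 1 and (1.3, 6.6) in frame 2.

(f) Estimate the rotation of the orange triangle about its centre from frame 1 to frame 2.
34° clockwise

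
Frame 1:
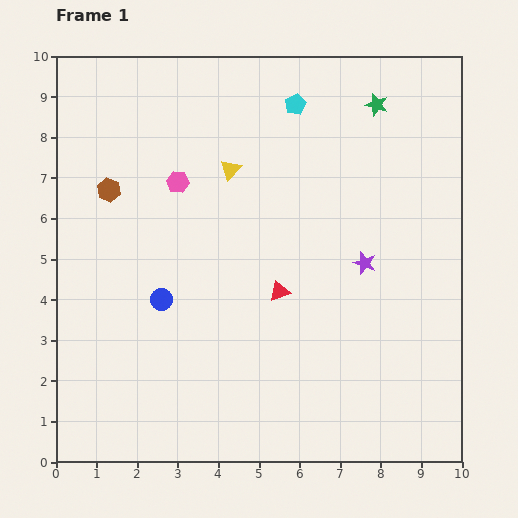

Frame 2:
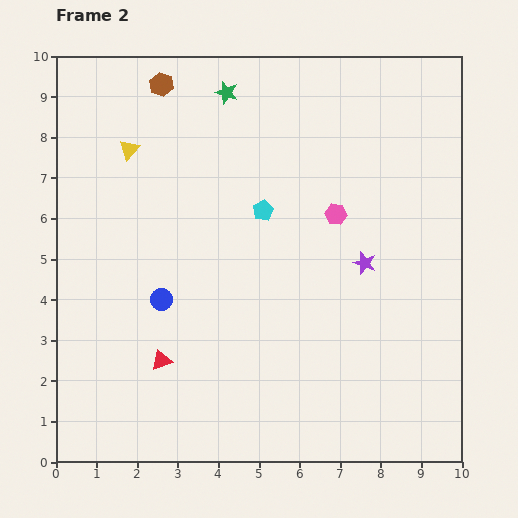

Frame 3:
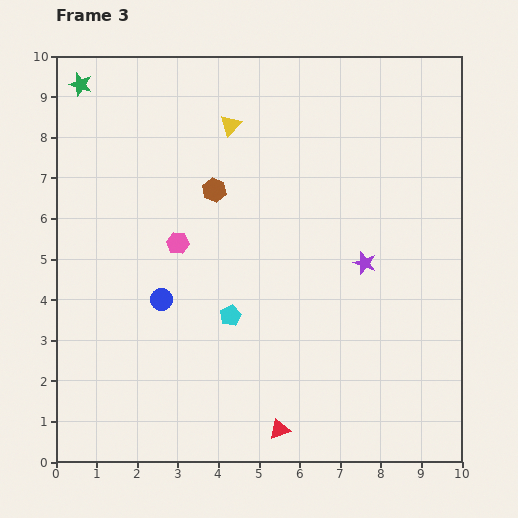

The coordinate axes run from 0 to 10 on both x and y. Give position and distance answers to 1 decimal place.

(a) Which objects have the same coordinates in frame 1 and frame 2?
the purple star, the blue circle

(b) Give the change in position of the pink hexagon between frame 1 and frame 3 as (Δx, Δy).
(0.0, -1.5)

The pink hexagon was at (3.0, 6.9) in frame 1 and (3.0, 5.4) in frame 3.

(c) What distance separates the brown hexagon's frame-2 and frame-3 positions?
2.9

The brown hexagon moved from (2.6, 9.3) to (3.9, 6.7), a distance of √(1.3² + 2.6²) ≈ 2.9.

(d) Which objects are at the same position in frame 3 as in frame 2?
the purple star, the blue circle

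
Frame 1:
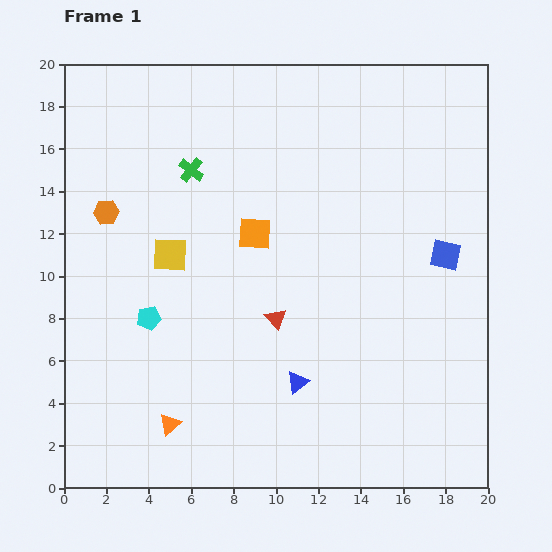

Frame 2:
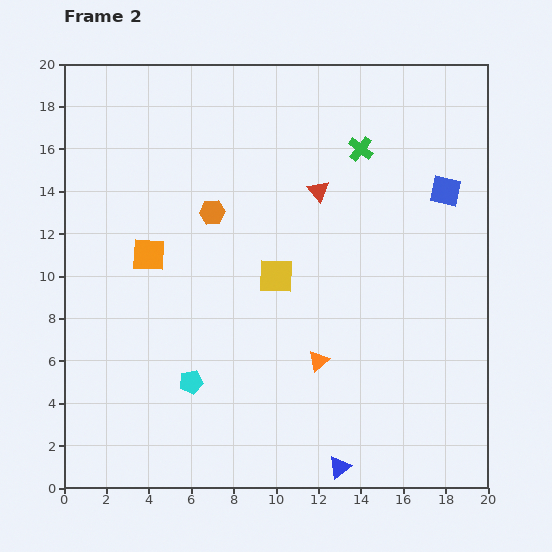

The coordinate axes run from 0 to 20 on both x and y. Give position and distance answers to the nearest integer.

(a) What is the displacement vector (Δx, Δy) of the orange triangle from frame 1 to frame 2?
(7, 3)

The orange triangle was at (5, 3) in frame 1 and (12, 6) in frame 2.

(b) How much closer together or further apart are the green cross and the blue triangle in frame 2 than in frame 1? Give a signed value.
+4

Distance in frame 1: 11. Distance in frame 2: 15.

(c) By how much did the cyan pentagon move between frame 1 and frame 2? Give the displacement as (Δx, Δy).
(2, -3)

The cyan pentagon was at (4, 8) in frame 1 and (6, 5) in frame 2.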